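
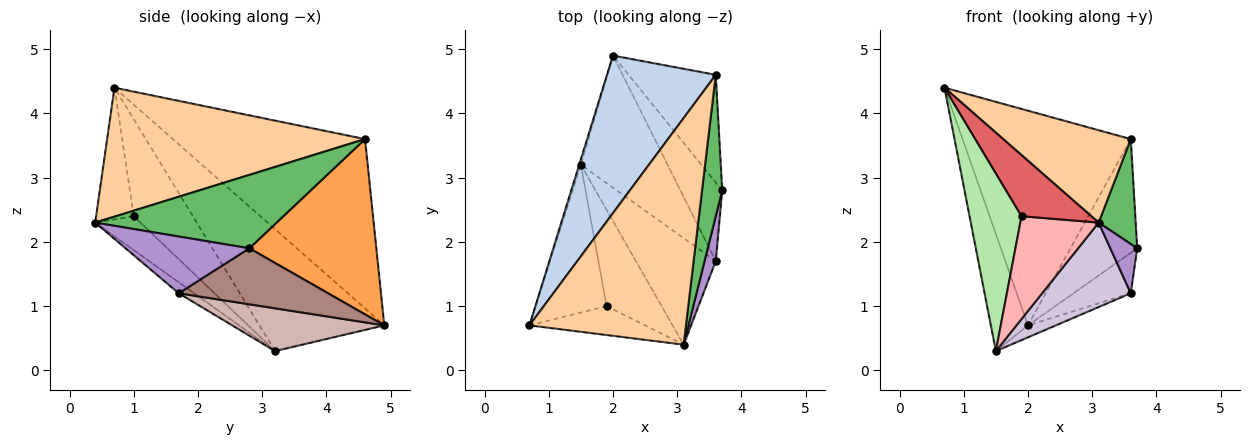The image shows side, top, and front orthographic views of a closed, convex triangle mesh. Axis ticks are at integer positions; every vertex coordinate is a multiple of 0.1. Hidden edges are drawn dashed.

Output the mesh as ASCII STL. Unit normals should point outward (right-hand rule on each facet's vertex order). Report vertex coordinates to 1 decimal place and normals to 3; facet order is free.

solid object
 facet normal -0.958 0.285 -0.013
  outer loop
   vertex 1.5 3.2 0.3
   vertex 0.7 0.7 4.4
   vertex 2.0 4.9 0.7
  endloop
 endfacet
 facet normal -0.677 0.593 0.435
  outer loop
   vertex 3.6 4.6 3.6
   vertex 2.0 4.9 0.7
   vertex 0.7 0.7 4.4
  endloop
 endfacet
 facet normal 0.810 0.426 -0.403
  outer loop
   vertex 3.6 4.6 3.6
   vertex 3.7 2.8 1.9
   vertex 2.0 4.9 0.7
  endloop
 endfacet
 facet normal 0.607 -0.300 0.736
  outer loop
   vertex 3.1 0.4 2.3
   vertex 3.6 4.6 3.6
   vertex 0.7 0.7 4.4
  endloop
 endfacet
 facet normal 0.946 -0.193 0.260
  outer loop
   vertex 3.1 0.4 2.3
   vertex 3.7 2.8 1.9
   vertex 3.6 4.6 3.6
  endloop
 endfacet
 facet normal -0.658 -0.579 -0.482
  outer loop
   vertex 1.9 1.0 2.4
   vertex 0.7 0.7 4.4
   vertex 1.5 3.2 0.3
  endloop
 endfacet
 facet normal -0.438 -0.812 -0.385
  outer loop
   vertex 1.9 1.0 2.4
   vertex 3.1 0.4 2.3
   vertex 0.7 0.7 4.4
  endloop
 endfacet
 facet normal -0.389 -0.672 -0.630
  outer loop
   vertex 1.9 1.0 2.4
   vertex 1.5 3.2 0.3
   vertex 3.1 0.4 2.3
  endloop
 endfacet
 facet normal 0.959 -0.208 0.190
  outer loop
   vertex 3.6 1.7 1.2
   vertex 3.7 2.8 1.9
   vertex 3.1 0.4 2.3
  endloop
 endfacet
 facet normal -0.107 -0.618 -0.779
  outer loop
   vertex 3.6 1.7 1.2
   vertex 3.1 0.4 2.3
   vertex 1.5 3.2 0.3
  endloop
 endfacet
 facet normal 0.766 0.294 -0.571
  outer loop
   vertex 3.6 1.7 1.2
   vertex 2.0 4.9 0.7
   vertex 3.7 2.8 1.9
  endloop
 endfacet
 facet normal 0.441 0.081 -0.894
  outer loop
   vertex 3.6 1.7 1.2
   vertex 1.5 3.2 0.3
   vertex 2.0 4.9 0.7
  endloop
 endfacet
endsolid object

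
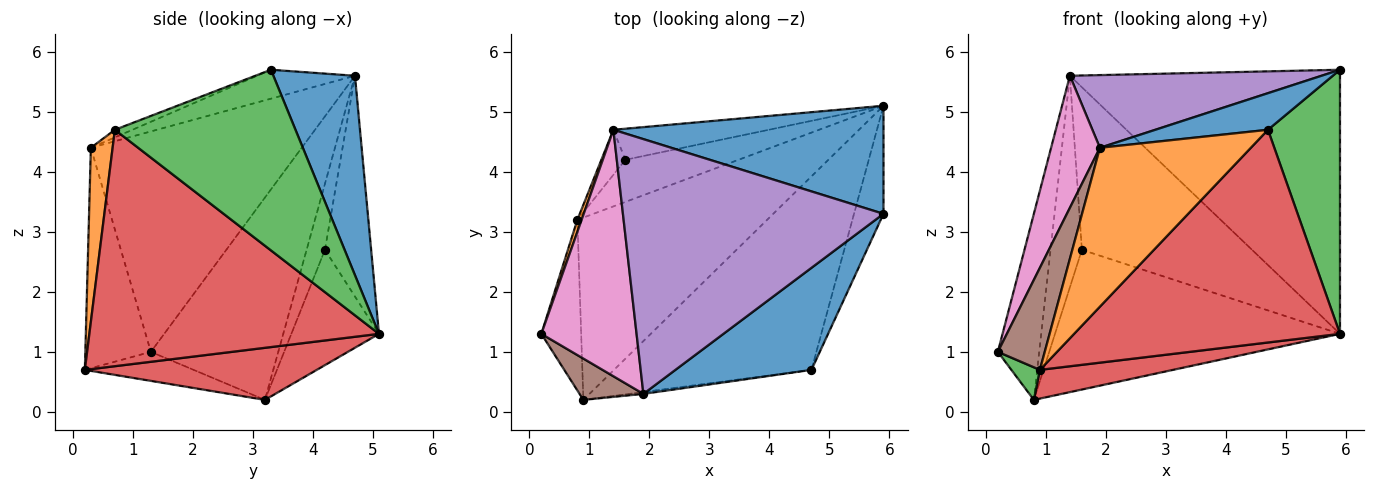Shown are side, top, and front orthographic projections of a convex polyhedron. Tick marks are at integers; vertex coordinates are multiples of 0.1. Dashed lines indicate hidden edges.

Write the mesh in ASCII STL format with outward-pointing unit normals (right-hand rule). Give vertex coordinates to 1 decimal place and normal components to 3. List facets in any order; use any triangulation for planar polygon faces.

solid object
 facet normal 0.269 0.891 0.365
  outer loop
   vertex 1.4 4.7 5.6
   vertex 5.9 3.3 5.7
   vertex 5.9 5.1 1.3
  endloop
 endfacet
 facet normal -0.951 0.309 0.020
  outer loop
   vertex 0.8 3.2 0.2
   vertex 0.2 1.3 1.0
   vertex 1.4 4.7 5.6
  endloop
 endfacet
 facet normal -0.582 -0.153 -0.799
  outer loop
   vertex 0.8 3.2 0.2
   vertex 0.9 0.2 0.7
   vertex 0.2 1.3 1.0
  endloop
 endfacet
 facet normal 0.262 -0.150 -0.953
  outer loop
   vertex 0.8 3.2 0.2
   vertex 5.9 5.1 1.3
   vertex 0.9 0.2 0.7
  endloop
 endfacet
 facet normal -0.106 -0.273 0.956
  outer loop
   vertex 1.9 0.3 4.4
   vertex 5.9 3.3 5.7
   vertex 1.4 4.7 5.6
  endloop
 endfacet
 facet normal -0.792 -0.566 0.229
  outer loop
   vertex 1.9 0.3 4.4
   vertex 0.2 1.3 1.0
   vertex 0.9 0.2 0.7
  endloop
 endfacet
 facet normal -0.898 -0.208 0.388
  outer loop
   vertex 1.9 0.3 4.4
   vertex 1.4 4.7 5.6
   vertex 0.2 1.3 1.0
  endloop
 endfacet
 facet normal -0.258 0.949 -0.181
  outer loop
   vertex 1.6 4.2 2.7
   vertex 1.4 4.7 5.6
   vertex 5.9 5.1 1.3
  endloop
 endfacet
 facet normal -0.282 0.918 -0.277
  outer loop
   vertex 1.6 4.2 2.7
   vertex 5.9 5.1 1.3
   vertex 0.8 3.2 0.2
  endloop
 endfacet
 facet normal -0.497 0.849 -0.181
  outer loop
   vertex 1.6 4.2 2.7
   vertex 0.8 3.2 0.2
   vertex 1.4 4.7 5.6
  endloop
 endfacet
 facet normal -0.053 -0.337 0.940
  outer loop
   vertex 4.7 0.7 4.7
   vertex 5.9 3.3 5.7
   vertex 1.9 0.3 4.4
  endloop
 endfacet
 facet normal 0.143 -0.990 -0.012
  outer loop
   vertex 4.7 0.7 4.7
   vertex 1.9 0.3 4.4
   vertex 0.9 0.2 0.7
  endloop
 endfacet
 facet normal 0.918 -0.366 -0.150
  outer loop
   vertex 4.7 0.7 4.7
   vertex 5.9 5.1 1.3
   vertex 5.9 3.3 5.7
  endloop
 endfacet
 facet normal 0.627 -0.576 -0.524
  outer loop
   vertex 4.7 0.7 4.7
   vertex 0.9 0.2 0.7
   vertex 5.9 5.1 1.3
  endloop
 endfacet
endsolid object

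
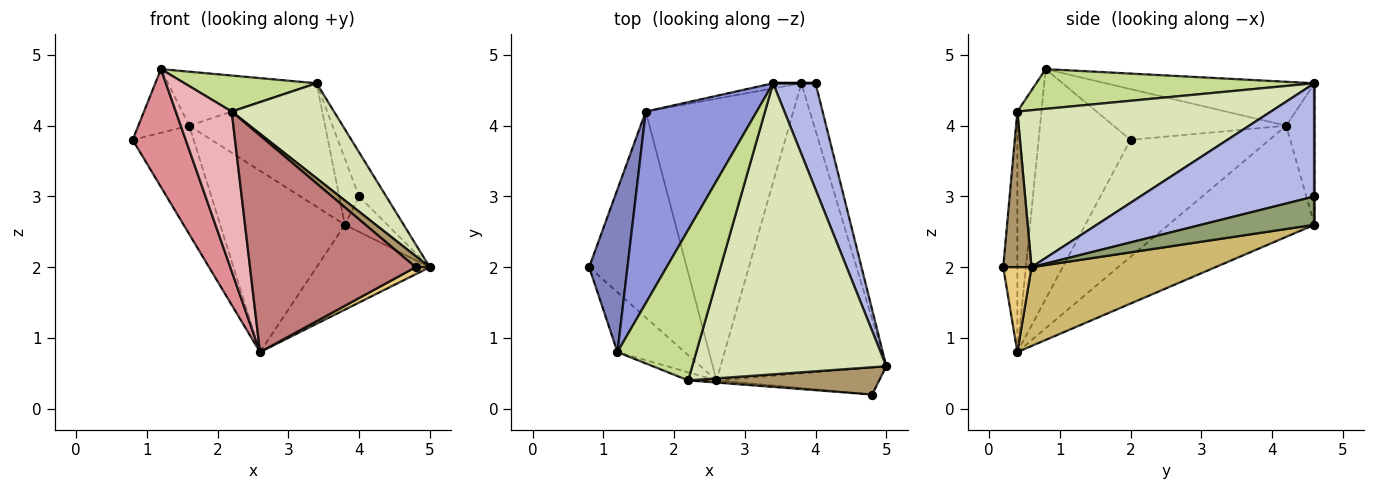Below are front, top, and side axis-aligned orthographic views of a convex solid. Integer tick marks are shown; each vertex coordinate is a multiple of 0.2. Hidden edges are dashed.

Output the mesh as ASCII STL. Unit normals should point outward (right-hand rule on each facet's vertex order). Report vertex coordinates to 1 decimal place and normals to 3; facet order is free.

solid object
 facet normal -0.204 0.978 -0.041
  outer loop
   vertex 1.6 4.2 4.0
   vertex 3.4 4.6 4.6
   vertex 3.8 4.6 2.6
  endloop
 endfacet
 facet normal -0.777 0.229 0.586
  outer loop
   vertex 1.6 4.2 4.0
   vertex 0.8 2.0 3.8
   vertex 1.2 0.8 4.8
  endloop
 endfacet
 facet normal -0.356 0.254 0.899
  outer loop
   vertex 1.6 4.2 4.0
   vertex 1.2 0.8 4.8
   vertex 3.4 4.6 4.6
  endloop
 endfacet
 facet normal 0.926 0.145 0.347
  outer loop
   vertex 4.0 4.6 3.0
   vertex 3.4 4.6 4.6
   vertex 5.0 0.6 2.0
  endloop
 endfacet
 facet normal 0.848 0.318 -0.424
  outer loop
   vertex 4.0 4.6 3.0
   vertex 5.0 0.6 2.0
   vertex 3.8 4.6 2.6
  endloop
 endfacet
 facet normal 0.000 1.000 0.000
  outer loop
   vertex 4.0 4.6 3.0
   vertex 3.8 4.6 2.6
   vertex 3.4 4.6 4.6
  endloop
 endfacet
 facet normal 0.440 -0.209 0.873
  outer loop
   vertex 2.2 0.4 4.2
   vertex 3.4 4.6 4.6
   vertex 1.2 0.8 4.8
  endloop
 endfacet
 facet normal 0.610 -0.246 0.754
  outer loop
   vertex 2.2 0.4 4.2
   vertex 5.0 0.6 2.0
   vertex 3.4 4.6 4.6
  endloop
 endfacet
 facet normal 0.602 -0.301 0.739
  outer loop
   vertex 2.2 0.4 4.2
   vertex 4.8 0.2 2.0
   vertex 5.0 0.6 2.0
  endloop
 endfacet
 facet normal 0.415 0.256 -0.873
  outer loop
   vertex 2.6 0.4 0.8
   vertex 3.8 4.6 2.6
   vertex 5.0 0.6 2.0
  endloop
 endfacet
 facet normal 0.451 -0.225 -0.864
  outer loop
   vertex 2.6 0.4 0.8
   vertex 5.0 0.6 2.0
   vertex 4.8 0.2 2.0
  endloop
 endfacet
 facet normal -0.728 0.320 -0.607
  outer loop
   vertex 2.6 0.4 0.8
   vertex 0.8 2.0 3.8
   vertex 1.6 4.2 4.0
  endloop
 endfacet
 facet normal -0.535 0.457 -0.710
  outer loop
   vertex 2.6 0.4 0.8
   vertex 1.6 4.2 4.0
   vertex 3.8 4.6 2.6
  endloop
 endfacet
 facet normal -0.085 -0.996 -0.010
  outer loop
   vertex 2.6 0.4 0.8
   vertex 4.8 0.2 2.0
   vertex 2.2 0.4 4.2
  endloop
 endfacet
 facet normal -0.840 -0.484 -0.245
  outer loop
   vertex 2.6 0.4 0.8
   vertex 1.2 0.8 4.8
   vertex 0.8 2.0 3.8
  endloop
 endfacet
 facet normal -0.395 -0.918 -0.046
  outer loop
   vertex 2.6 0.4 0.8
   vertex 2.2 0.4 4.2
   vertex 1.2 0.8 4.8
  endloop
 endfacet
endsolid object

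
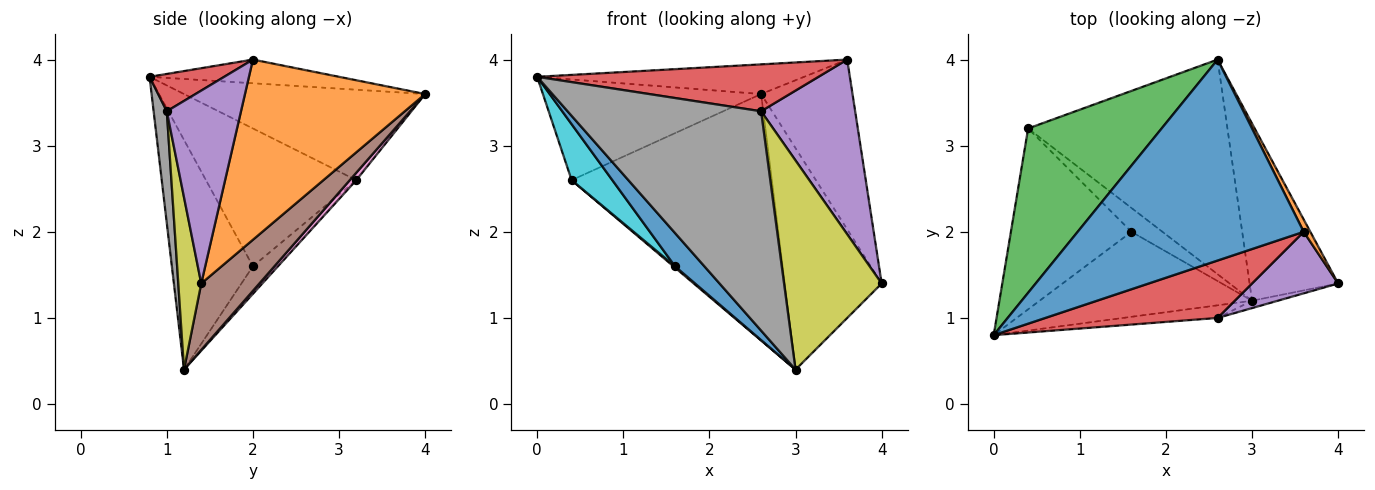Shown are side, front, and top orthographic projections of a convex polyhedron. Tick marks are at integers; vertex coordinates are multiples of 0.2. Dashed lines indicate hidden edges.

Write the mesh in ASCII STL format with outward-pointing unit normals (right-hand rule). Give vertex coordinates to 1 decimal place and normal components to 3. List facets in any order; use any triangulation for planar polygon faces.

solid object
 facet normal -0.103 0.145 0.984
  outer loop
   vertex 3.6 2.0 4.0
   vertex 2.6 4.0 3.6
   vertex 0.0 0.8 3.8
  endloop
 endfacet
 facet normal 0.891 0.452 0.033
  outer loop
   vertex 3.6 2.0 4.0
   vertex 4.0 1.4 1.4
   vertex 2.6 4.0 3.6
  endloop
 endfacet
 facet normal -0.500 0.453 0.738
  outer loop
   vertex 0.4 3.2 2.6
   vertex 0.0 0.8 3.8
   vertex 2.6 4.0 3.6
  endloop
 endfacet
 facet normal 0.166 -0.624 0.764
  outer loop
   vertex 2.6 1.0 3.4
   vertex 3.6 2.0 4.0
   vertex 0.0 0.8 3.8
  endloop
 endfacet
 facet normal 0.597 -0.757 0.266
  outer loop
   vertex 2.6 1.0 3.4
   vertex 4.0 1.4 1.4
   vertex 3.6 2.0 4.0
  endloop
 endfacet
 facet normal 0.424 0.707 -0.566
  outer loop
   vertex 3.0 1.2 0.4
   vertex 2.6 4.0 3.6
   vertex 4.0 1.4 1.4
  endloop
 endfacet
 facet normal 0.024 0.754 -0.657
  outer loop
   vertex 3.0 1.2 0.4
   vertex 0.4 3.2 2.6
   vertex 2.6 4.0 3.6
  endloop
 endfacet
 facet normal 0.068 -0.996 -0.057
  outer loop
   vertex 3.0 1.2 0.4
   vertex 2.6 1.0 3.4
   vertex 0.0 0.8 3.8
  endloop
 endfacet
 facet normal 0.229 -0.973 -0.034
  outer loop
   vertex 3.0 1.2 0.4
   vertex 4.0 1.4 1.4
   vertex 2.6 1.0 3.4
  endloop
 endfacet
 facet normal -0.737 -0.200 -0.645
  outer loop
   vertex 1.6 2.0 1.6
   vertex 0.0 0.8 3.8
   vertex 0.4 3.2 2.6
  endloop
 endfacet
 facet normal -0.709 -0.257 -0.656
  outer loop
   vertex 1.6 2.0 1.6
   vertex 3.0 1.2 0.4
   vertex 0.0 0.8 3.8
  endloop
 endfacet
 facet normal -0.664 -0.041 -0.747
  outer loop
   vertex 1.6 2.0 1.6
   vertex 0.4 3.2 2.6
   vertex 3.0 1.2 0.4
  endloop
 endfacet
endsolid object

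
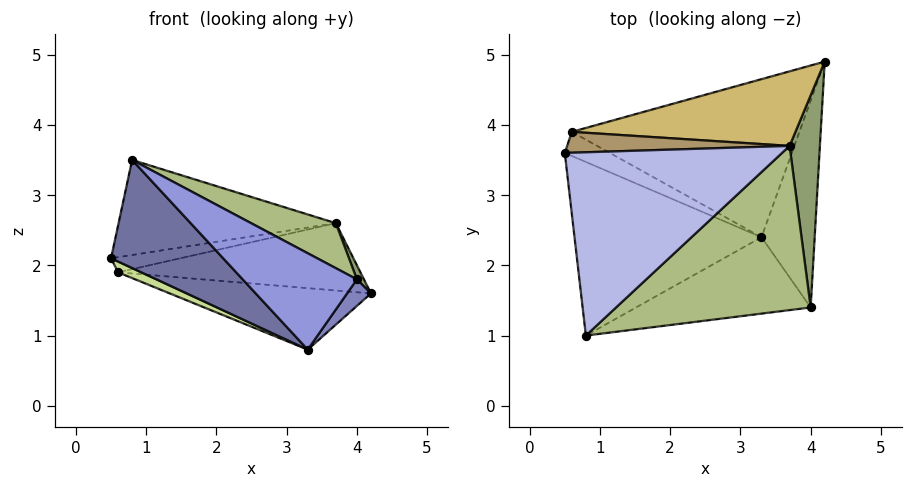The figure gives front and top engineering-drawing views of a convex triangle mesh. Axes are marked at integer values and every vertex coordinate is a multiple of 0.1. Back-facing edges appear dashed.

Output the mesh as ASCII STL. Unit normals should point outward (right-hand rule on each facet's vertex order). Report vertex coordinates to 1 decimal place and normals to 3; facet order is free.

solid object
 facet normal -0.527 -0.449 -0.721
  outer loop
   vertex 3.3 2.4 0.8
   vertex 0.8 1.0 3.5
   vertex 0.5 3.6 2.1
  endloop
 endfacet
 facet normal 0.777 -0.080 -0.624
  outer loop
   vertex 4.0 1.4 1.8
   vertex 3.3 2.4 0.8
   vertex 4.2 4.9 1.6
  endloop
 endfacet
 facet normal -0.226 -0.763 -0.605
  outer loop
   vertex 4.0 1.4 1.8
   vertex 0.8 1.0 3.5
   vertex 3.3 2.4 0.8
  endloop
 endfacet
 facet normal -0.151 0.455 0.878
  outer loop
   vertex 3.7 3.7 2.6
   vertex 0.5 3.6 2.1
   vertex 0.8 1.0 3.5
  endloop
 endfacet
 facet normal 0.907 -0.028 0.420
  outer loop
   vertex 3.7 3.7 2.6
   vertex 4.0 1.4 1.8
   vertex 4.2 4.9 1.6
  endloop
 endfacet
 facet normal 0.479 -0.232 0.847
  outer loop
   vertex 3.7 3.7 2.6
   vertex 0.8 1.0 3.5
   vertex 4.0 1.4 1.8
  endloop
 endfacet
 facet normal -0.514 -0.351 -0.783
  outer loop
   vertex 0.6 3.9 1.9
   vertex 3.3 2.4 0.8
   vertex 0.5 3.6 2.1
  endloop
 endfacet
 facet normal -0.176 0.357 -0.918
  outer loop
   vertex 0.6 3.9 1.9
   vertex 4.2 4.9 1.6
   vertex 3.3 2.4 0.8
  endloop
 endfacet
 facet normal -0.143 0.582 0.801
  outer loop
   vertex 0.6 3.9 1.9
   vertex 0.5 3.6 2.1
   vertex 3.7 3.7 2.6
  endloop
 endfacet
 facet normal -0.123 0.665 0.736
  outer loop
   vertex 0.6 3.9 1.9
   vertex 3.7 3.7 2.6
   vertex 4.2 4.9 1.6
  endloop
 endfacet
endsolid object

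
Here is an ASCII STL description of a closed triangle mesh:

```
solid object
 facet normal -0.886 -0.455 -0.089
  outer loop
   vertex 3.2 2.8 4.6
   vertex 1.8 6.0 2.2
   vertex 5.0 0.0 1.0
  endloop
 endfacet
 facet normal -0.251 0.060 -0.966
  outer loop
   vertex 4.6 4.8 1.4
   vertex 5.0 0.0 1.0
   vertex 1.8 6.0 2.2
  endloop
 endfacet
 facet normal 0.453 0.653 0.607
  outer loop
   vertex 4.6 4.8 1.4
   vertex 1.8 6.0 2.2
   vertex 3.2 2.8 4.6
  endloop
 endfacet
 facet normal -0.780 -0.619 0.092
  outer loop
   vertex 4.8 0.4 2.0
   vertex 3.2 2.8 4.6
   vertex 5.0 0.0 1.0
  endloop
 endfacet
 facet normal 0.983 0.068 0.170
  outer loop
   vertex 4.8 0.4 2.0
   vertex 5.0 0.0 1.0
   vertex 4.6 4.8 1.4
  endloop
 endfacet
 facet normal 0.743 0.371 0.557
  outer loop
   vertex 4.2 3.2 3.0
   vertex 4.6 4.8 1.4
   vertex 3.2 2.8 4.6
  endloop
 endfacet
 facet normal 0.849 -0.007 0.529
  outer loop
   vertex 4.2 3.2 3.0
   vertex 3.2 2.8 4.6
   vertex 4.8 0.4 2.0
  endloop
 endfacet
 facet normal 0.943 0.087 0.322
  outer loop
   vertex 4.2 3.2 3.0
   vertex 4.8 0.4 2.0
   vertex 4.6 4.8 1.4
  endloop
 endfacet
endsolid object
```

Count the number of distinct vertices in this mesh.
6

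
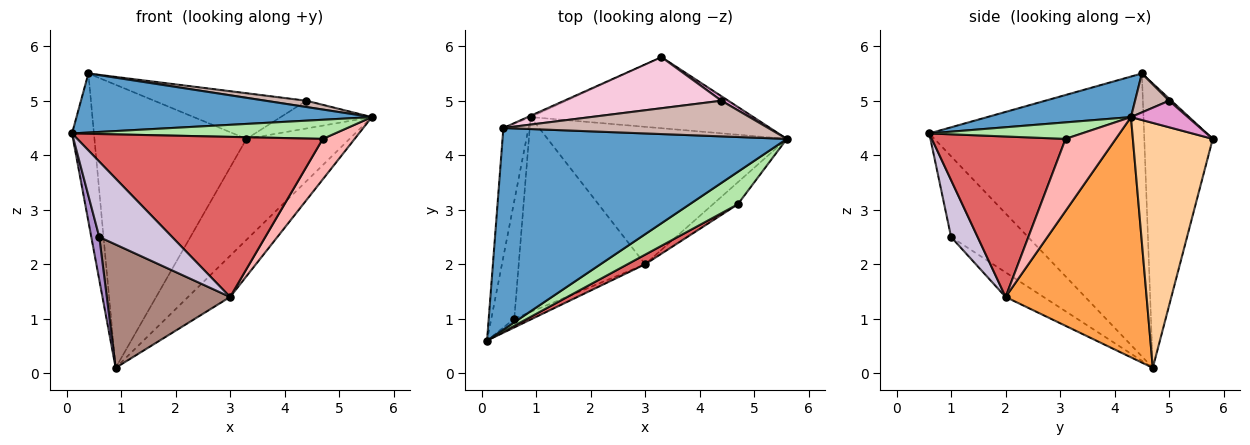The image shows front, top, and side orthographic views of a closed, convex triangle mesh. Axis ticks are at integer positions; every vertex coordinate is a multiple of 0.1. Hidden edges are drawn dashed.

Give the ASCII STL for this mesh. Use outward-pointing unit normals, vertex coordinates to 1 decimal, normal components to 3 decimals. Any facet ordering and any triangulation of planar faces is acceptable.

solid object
 facet normal 0.136 -0.279 0.951
  outer loop
   vertex 0.4 4.5 5.5
   vertex 0.1 0.6 4.4
   vertex 5.6 4.3 4.7
  endloop
 endfacet
 facet normal -0.991 0.101 -0.088
  outer loop
   vertex 0.9 4.7 0.1
   vertex 0.1 0.6 4.4
   vertex 0.4 4.5 5.5
  endloop
 endfacet
 facet normal 0.693 0.207 -0.690
  outer loop
   vertex 3.0 2.0 1.4
   vertex 0.9 4.7 0.1
   vertex 5.6 4.3 4.7
  endloop
 endfacet
 facet normal 0.535 0.691 -0.487
  outer loop
   vertex 3.3 5.8 4.3
   vertex 5.6 4.3 4.7
   vertex 0.9 4.7 0.1
  endloop
 endfacet
 facet normal -0.411 0.912 -0.004
  outer loop
   vertex 3.3 5.8 4.3
   vertex 0.9 4.7 0.1
   vertex 0.4 4.5 5.5
  endloop
 endfacet
 facet normal 0.283 -0.488 0.826
  outer loop
   vertex 4.7 3.1 4.3
   vertex 5.6 4.3 4.7
   vertex 0.1 0.6 4.4
  endloop
 endfacet
 facet normal 0.478 -0.877 0.053
  outer loop
   vertex 4.7 3.1 4.3
   vertex 0.1 0.6 4.4
   vertex 3.0 2.0 1.4
  endloop
 endfacet
 facet normal 0.810 -0.515 -0.280
  outer loop
   vertex 4.7 3.1 4.3
   vertex 3.0 2.0 1.4
   vertex 5.6 4.3 4.7
  endloop
 endfacet
 facet normal -0.957 -0.099 -0.273
  outer loop
   vertex 0.6 1.0 2.5
   vertex 0.1 0.6 4.4
   vertex 0.9 4.7 0.1
  endloop
 endfacet
 facet normal 0.340 -0.934 -0.107
  outer loop
   vertex 0.6 1.0 2.5
   vertex 3.0 2.0 1.4
   vertex 0.1 0.6 4.4
  endloop
 endfacet
 facet normal -0.162 -0.528 -0.834
  outer loop
   vertex 0.6 1.0 2.5
   vertex 0.9 4.7 0.1
   vertex 3.0 2.0 1.4
  endloop
 endfacet
 facet normal 0.143 -0.172 0.975
  outer loop
   vertex 4.4 5.0 5.0
   vertex 0.4 4.5 5.5
   vertex 5.6 4.3 4.7
  endloop
 endfacet
 facet normal 0.524 0.840 0.136
  outer loop
   vertex 4.4 5.0 5.0
   vertex 5.6 4.3 4.7
   vertex 3.3 5.8 4.3
  endloop
 endfacet
 facet normal 0.010 0.666 0.746
  outer loop
   vertex 4.4 5.0 5.0
   vertex 3.3 5.8 4.3
   vertex 0.4 4.5 5.5
  endloop
 endfacet
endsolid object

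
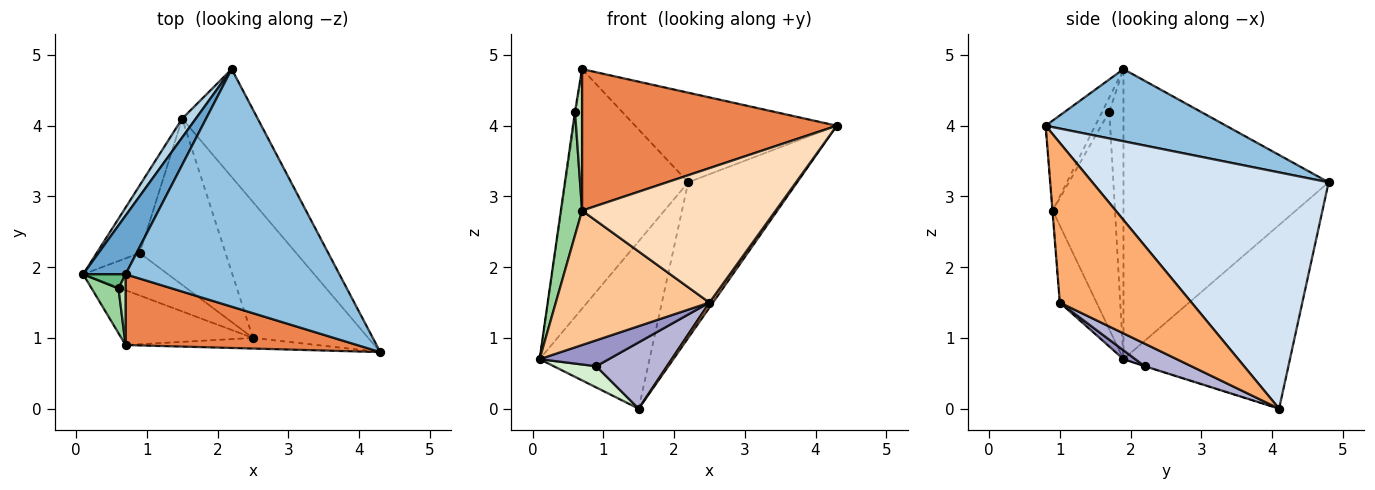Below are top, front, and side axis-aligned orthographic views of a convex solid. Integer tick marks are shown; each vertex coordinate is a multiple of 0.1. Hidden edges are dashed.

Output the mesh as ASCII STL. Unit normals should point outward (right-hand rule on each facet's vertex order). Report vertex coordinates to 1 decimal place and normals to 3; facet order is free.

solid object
 facet normal -0.852 0.509 0.125
  outer loop
   vertex 0.7 1.9 4.8
   vertex 2.2 4.8 3.2
   vertex 0.1 1.9 0.7
  endloop
 endfacet
 facet normal 0.301 0.337 0.892
  outer loop
   vertex 0.7 1.9 4.8
   vertex 4.3 0.8 4.0
   vertex 2.2 4.8 3.2
  endloop
 endfacet
 facet normal -0.833 0.550 0.062
  outer loop
   vertex 1.5 4.1 0.0
   vertex 0.1 1.9 0.7
   vertex 2.2 4.8 3.2
  endloop
 endfacet
 facet normal 0.872 0.402 -0.279
  outer loop
   vertex 1.5 4.1 0.0
   vertex 2.2 4.8 3.2
   vertex 4.3 0.8 4.0
  endloop
 endfacet
 facet normal -0.171 -0.881 0.441
  outer loop
   vertex 0.7 0.9 2.8
   vertex 4.3 0.8 4.0
   vertex 0.7 1.9 4.8
  endloop
 endfacet
 facet normal 0.811 -0.022 -0.585
  outer loop
   vertex 2.5 1.0 1.5
   vertex 1.5 4.1 0.0
   vertex 4.3 0.8 4.0
  endloop
 endfacet
 facet normal -0.216 -0.904 -0.369
  outer loop
   vertex 2.5 1.0 1.5
   vertex 0.7 0.9 2.8
   vertex 0.1 1.9 0.7
  endloop
 endfacet
 facet normal -0.001 -0.997 -0.079
  outer loop
   vertex 2.5 1.0 1.5
   vertex 4.3 0.8 4.0
   vertex 0.7 0.9 2.8
  endloop
 endfacet
 facet normal -0.988 0.060 0.145
  outer loop
   vertex 0.6 1.7 4.2
   vertex 0.7 1.9 4.8
   vertex 0.1 1.9 0.7
  endloop
 endfacet
 facet normal -0.940 -0.320 0.116
  outer loop
   vertex 0.6 1.7 4.2
   vertex 0.1 1.9 0.7
   vertex 0.7 0.9 2.8
  endloop
 endfacet
 facet normal -0.667 -0.667 0.333
  outer loop
   vertex 0.6 1.7 4.2
   vertex 0.7 0.9 2.8
   vertex 0.7 1.9 4.8
  endloop
 endfacet
 facet normal -0.007 -0.299 -0.954
  outer loop
   vertex 0.9 2.2 0.6
   vertex 0.1 1.9 0.7
   vertex 1.5 4.1 0.0
  endloop
 endfacet
 facet normal 0.089 -0.519 -0.850
  outer loop
   vertex 0.9 2.2 0.6
   vertex 2.5 1.0 1.5
   vertex 0.1 1.9 0.7
  endloop
 endfacet
 facet normal 0.238 -0.360 -0.902
  outer loop
   vertex 0.9 2.2 0.6
   vertex 1.5 4.1 0.0
   vertex 2.5 1.0 1.5
  endloop
 endfacet
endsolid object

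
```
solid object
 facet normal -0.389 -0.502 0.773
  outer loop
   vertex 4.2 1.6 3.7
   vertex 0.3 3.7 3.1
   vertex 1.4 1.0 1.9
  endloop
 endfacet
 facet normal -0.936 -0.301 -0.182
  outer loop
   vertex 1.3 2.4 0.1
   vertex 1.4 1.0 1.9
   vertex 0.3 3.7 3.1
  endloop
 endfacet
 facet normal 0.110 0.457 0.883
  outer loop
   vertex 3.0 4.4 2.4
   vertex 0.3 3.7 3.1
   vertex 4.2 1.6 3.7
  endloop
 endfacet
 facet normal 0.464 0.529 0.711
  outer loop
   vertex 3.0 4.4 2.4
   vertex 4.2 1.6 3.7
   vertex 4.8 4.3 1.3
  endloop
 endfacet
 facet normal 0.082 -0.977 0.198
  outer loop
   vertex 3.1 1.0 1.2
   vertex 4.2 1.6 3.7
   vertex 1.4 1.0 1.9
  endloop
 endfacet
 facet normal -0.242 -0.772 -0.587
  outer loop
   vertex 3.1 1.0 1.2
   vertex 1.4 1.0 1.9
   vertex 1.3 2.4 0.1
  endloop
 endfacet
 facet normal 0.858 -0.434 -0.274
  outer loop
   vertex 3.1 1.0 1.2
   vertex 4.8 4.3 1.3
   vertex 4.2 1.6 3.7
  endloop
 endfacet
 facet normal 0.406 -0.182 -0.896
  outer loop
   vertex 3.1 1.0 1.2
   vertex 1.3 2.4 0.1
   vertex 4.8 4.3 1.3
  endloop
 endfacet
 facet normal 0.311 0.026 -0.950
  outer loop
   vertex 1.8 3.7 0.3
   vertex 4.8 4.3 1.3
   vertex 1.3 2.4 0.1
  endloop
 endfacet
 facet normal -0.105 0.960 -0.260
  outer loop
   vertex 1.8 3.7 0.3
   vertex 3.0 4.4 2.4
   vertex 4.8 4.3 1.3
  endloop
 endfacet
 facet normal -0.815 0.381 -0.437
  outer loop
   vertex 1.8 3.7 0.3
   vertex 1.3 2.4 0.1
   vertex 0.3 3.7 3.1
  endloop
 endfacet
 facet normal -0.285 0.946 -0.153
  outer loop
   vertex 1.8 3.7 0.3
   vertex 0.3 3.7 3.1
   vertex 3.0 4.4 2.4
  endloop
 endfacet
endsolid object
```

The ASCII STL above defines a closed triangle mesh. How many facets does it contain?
12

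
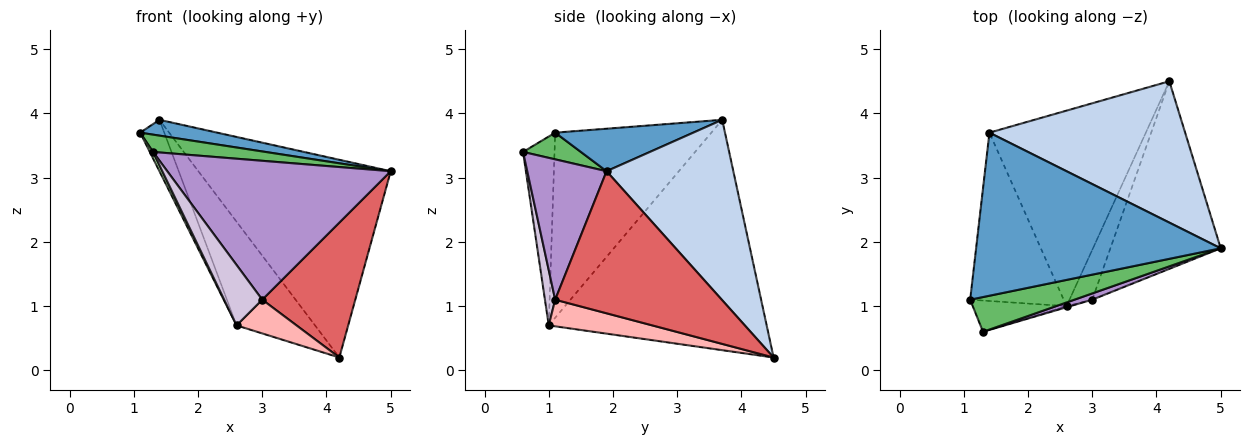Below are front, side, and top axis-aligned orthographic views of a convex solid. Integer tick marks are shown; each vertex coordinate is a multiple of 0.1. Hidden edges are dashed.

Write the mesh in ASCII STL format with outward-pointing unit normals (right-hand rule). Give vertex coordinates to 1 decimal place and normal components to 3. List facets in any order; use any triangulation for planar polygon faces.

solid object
 facet normal 0.170 -0.095 0.981
  outer loop
   vertex 1.4 3.7 3.9
   vertex 1.1 1.1 3.7
   vertex 5.0 1.9 3.1
  endloop
 endfacet
 facet normal 0.472 0.717 0.513
  outer loop
   vertex 1.4 3.7 3.9
   vertex 5.0 1.9 3.1
   vertex 4.2 4.5 0.2
  endloop
 endfacet
 facet normal -0.884 0.136 -0.447
  outer loop
   vertex 2.6 1.0 0.7
   vertex 1.1 1.1 3.7
   vertex 1.4 3.7 3.9
  endloop
 endfacet
 facet normal -0.793 0.286 -0.538
  outer loop
   vertex 2.6 1.0 0.7
   vertex 1.4 3.7 3.9
   vertex 4.2 4.5 0.2
  endloop
 endfacet
 facet normal 0.223 -0.434 0.873
  outer loop
   vertex 1.3 0.6 3.4
   vertex 5.0 1.9 3.1
   vertex 1.1 1.1 3.7
  endloop
 endfacet
 facet normal -0.892 -0.091 -0.443
  outer loop
   vertex 1.3 0.6 3.4
   vertex 1.1 1.1 3.7
   vertex 2.6 1.0 0.7
  endloop
 endfacet
 facet normal 0.723 -0.404 -0.561
  outer loop
   vertex 3.0 1.1 1.1
   vertex 4.2 4.5 0.2
   vertex 5.0 1.9 3.1
  endloop
 endfacet
 facet normal 0.696 -0.403 -0.595
  outer loop
   vertex 3.0 1.1 1.1
   vertex 2.6 1.0 0.7
   vertex 4.2 4.5 0.2
  endloop
 endfacet
 facet normal 0.334 -0.942 0.042
  outer loop
   vertex 3.0 1.1 1.1
   vertex 5.0 1.9 3.1
   vertex 1.3 0.6 3.4
  endloop
 endfacet
 facet normal 0.259 -0.966 -0.018
  outer loop
   vertex 3.0 1.1 1.1
   vertex 1.3 0.6 3.4
   vertex 2.6 1.0 0.7
  endloop
 endfacet
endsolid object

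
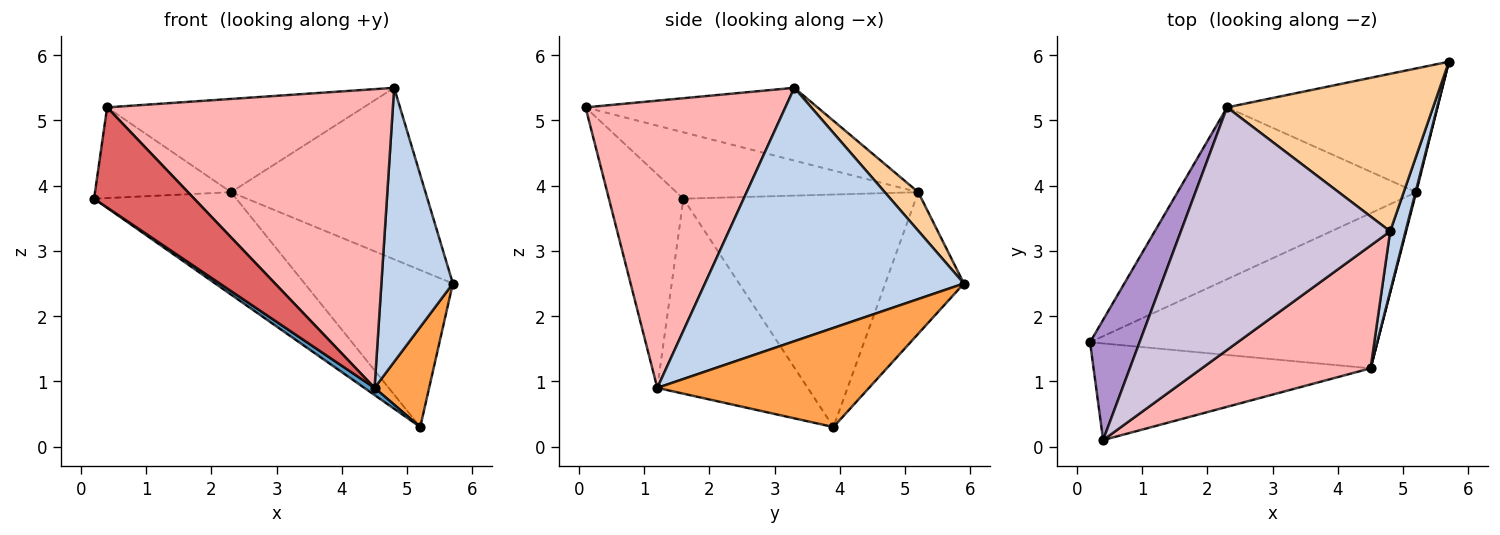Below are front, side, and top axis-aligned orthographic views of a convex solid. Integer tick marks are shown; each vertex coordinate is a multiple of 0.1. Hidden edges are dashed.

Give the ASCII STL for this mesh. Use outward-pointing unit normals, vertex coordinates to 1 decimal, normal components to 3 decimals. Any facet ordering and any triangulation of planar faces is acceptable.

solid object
 facet normal -0.561 -0.038 -0.827
  outer loop
   vertex 4.5 1.2 0.9
   vertex 0.2 1.6 3.8
   vertex 5.2 3.9 0.3
  endloop
 endfacet
 facet normal 0.962 -0.266 0.058
  outer loop
   vertex 4.5 1.2 0.9
   vertex 5.7 5.9 2.5
   vertex 4.8 3.3 5.5
  endloop
 endfacet
 facet normal 0.968 -0.250 0.007
  outer loop
   vertex 4.5 1.2 0.9
   vertex 5.2 3.9 0.3
   vertex 5.7 5.9 2.5
  endloop
 endfacet
 facet normal 0.126 0.731 0.671
  outer loop
   vertex 2.3 5.2 3.9
   vertex 4.8 3.3 5.5
   vertex 5.7 5.9 2.5
  endloop
 endfacet
 facet normal -0.642 0.393 -0.659
  outer loop
   vertex 2.3 5.2 3.9
   vertex 5.2 3.9 0.3
   vertex 0.2 1.6 3.8
  endloop
 endfacet
 facet normal -0.385 0.725 -0.572
  outer loop
   vertex 2.3 5.2 3.9
   vertex 5.7 5.9 2.5
   vertex 5.2 3.9 0.3
  endloop
 endfacet
 facet normal -0.472 -0.634 -0.612
  outer loop
   vertex 0.4 0.1 5.2
   vertex 0.2 1.6 3.8
   vertex 4.5 1.2 0.9
  endloop
 endfacet
 facet normal 0.543 -0.777 0.319
  outer loop
   vertex 0.4 0.1 5.2
   vertex 4.5 1.2 0.9
   vertex 4.8 3.3 5.5
  endloop
 endfacet
 facet normal -0.731 0.411 0.545
  outer loop
   vertex 0.4 0.1 5.2
   vertex 2.3 5.2 3.9
   vertex 0.2 1.6 3.8
  endloop
 endfacet
 facet normal -0.309 0.341 0.888
  outer loop
   vertex 0.4 0.1 5.2
   vertex 4.8 3.3 5.5
   vertex 2.3 5.2 3.9
  endloop
 endfacet
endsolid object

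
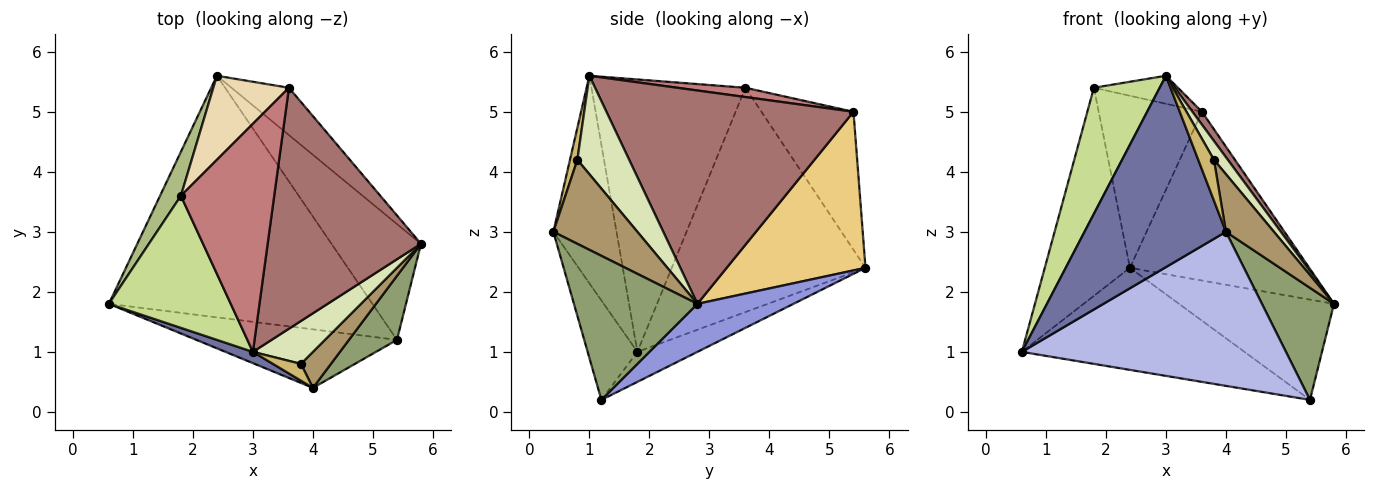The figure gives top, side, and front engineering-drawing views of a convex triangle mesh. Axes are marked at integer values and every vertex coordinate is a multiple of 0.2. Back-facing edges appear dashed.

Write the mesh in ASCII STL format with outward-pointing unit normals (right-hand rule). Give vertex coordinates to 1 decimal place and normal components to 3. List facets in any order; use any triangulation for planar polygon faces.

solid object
 facet normal -0.407 -0.912 0.054
  outer loop
   vertex 4.0 0.4 3.0
   vertex 3.0 1.0 5.6
   vertex 0.6 1.8 1.0
  endloop
 endfacet
 facet normal -0.104 0.387 -0.916
  outer loop
   vertex 5.4 1.2 0.2
   vertex 0.6 1.8 1.0
   vertex 2.4 5.6 2.4
  endloop
 endfacet
 facet normal 0.376 0.607 -0.701
  outer loop
   vertex 5.4 1.2 0.2
   vertex 2.4 5.6 2.4
   vertex 5.8 2.8 1.8
  endloop
 endfacet
 facet normal -0.173 -0.921 -0.350
  outer loop
   vertex 5.4 1.2 0.2
   vertex 4.0 0.4 3.0
   vertex 0.6 1.8 1.0
  endloop
 endfacet
 facet normal 0.830 -0.484 0.277
  outer loop
   vertex 5.4 1.2 0.2
   vertex 5.8 2.8 1.8
   vertex 4.0 0.4 3.0
  endloop
 endfacet
 facet normal -0.912 0.401 0.085
  outer loop
   vertex 1.8 3.6 5.4
   vertex 2.4 5.6 2.4
   vertex 0.6 1.8 1.0
  endloop
 endfacet
 facet normal -0.850 -0.363 0.381
  outer loop
   vertex 1.8 3.6 5.4
   vertex 0.6 1.8 1.0
   vertex 3.0 1.0 5.6
  endloop
 endfacet
 facet normal 0.832 -0.223 0.507
  outer loop
   vertex 3.8 0.8 4.2
   vertex 5.8 2.8 1.8
   vertex 3.0 1.0 5.6
  endloop
 endfacet
 facet normal 0.829 -0.474 0.296
  outer loop
   vertex 3.8 0.8 4.2
   vertex 4.0 0.4 3.0
   vertex 5.8 2.8 1.8
  endloop
 endfacet
 facet normal 0.399 -0.848 0.349
  outer loop
   vertex 3.8 0.8 4.2
   vertex 3.0 1.0 5.6
   vertex 4.0 0.4 3.0
  endloop
 endfacet
 facet normal 0.598 0.772 -0.216
  outer loop
   vertex 3.6 5.4 5.0
   vertex 5.8 2.8 1.8
   vertex 2.4 5.6 2.4
  endloop
 endfacet
 facet normal -0.625 0.701 0.342
  outer loop
   vertex 3.6 5.4 5.0
   vertex 2.4 5.6 2.4
   vertex 1.8 3.6 5.4
  endloop
 endfacet
 facet normal 0.812 -0.031 0.583
  outer loop
   vertex 3.6 5.4 5.0
   vertex 3.0 1.0 5.6
   vertex 5.8 2.8 1.8
  endloop
 endfacet
 facet normal 0.098 0.121 0.988
  outer loop
   vertex 3.6 5.4 5.0
   vertex 1.8 3.6 5.4
   vertex 3.0 1.0 5.6
  endloop
 endfacet
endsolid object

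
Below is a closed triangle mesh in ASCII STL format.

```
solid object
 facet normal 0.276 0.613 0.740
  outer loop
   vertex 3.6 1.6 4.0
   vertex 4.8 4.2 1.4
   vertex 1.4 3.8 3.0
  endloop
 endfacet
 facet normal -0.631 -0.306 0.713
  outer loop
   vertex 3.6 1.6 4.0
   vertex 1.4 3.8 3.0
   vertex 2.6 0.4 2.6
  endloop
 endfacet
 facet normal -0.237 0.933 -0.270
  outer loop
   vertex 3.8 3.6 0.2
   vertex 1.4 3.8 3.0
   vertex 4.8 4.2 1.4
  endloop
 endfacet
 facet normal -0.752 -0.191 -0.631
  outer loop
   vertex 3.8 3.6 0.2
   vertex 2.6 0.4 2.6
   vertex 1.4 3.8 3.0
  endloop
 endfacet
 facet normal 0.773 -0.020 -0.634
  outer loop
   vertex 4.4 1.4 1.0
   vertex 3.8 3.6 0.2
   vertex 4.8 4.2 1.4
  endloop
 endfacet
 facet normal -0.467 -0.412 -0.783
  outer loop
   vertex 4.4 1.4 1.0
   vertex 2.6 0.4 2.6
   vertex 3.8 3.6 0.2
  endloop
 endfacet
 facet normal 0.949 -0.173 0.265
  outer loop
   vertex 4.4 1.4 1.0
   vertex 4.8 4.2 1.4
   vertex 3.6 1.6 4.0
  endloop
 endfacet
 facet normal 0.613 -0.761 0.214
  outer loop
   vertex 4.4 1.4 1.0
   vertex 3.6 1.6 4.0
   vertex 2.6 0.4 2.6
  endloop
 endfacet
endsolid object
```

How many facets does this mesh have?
8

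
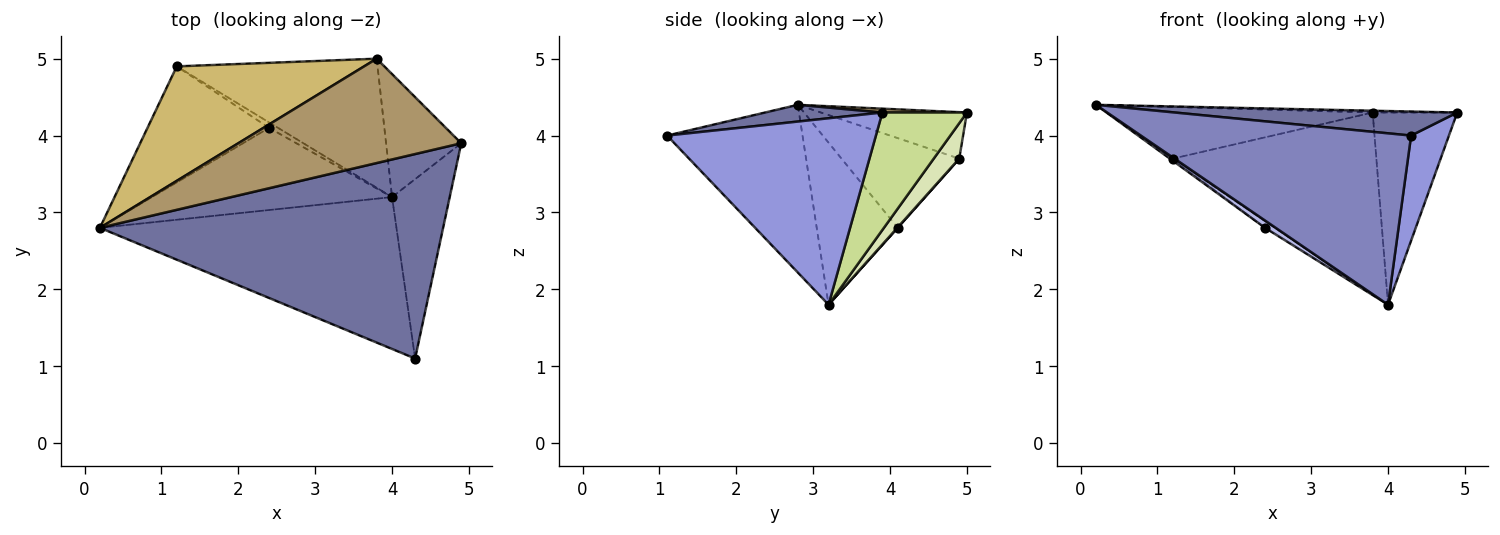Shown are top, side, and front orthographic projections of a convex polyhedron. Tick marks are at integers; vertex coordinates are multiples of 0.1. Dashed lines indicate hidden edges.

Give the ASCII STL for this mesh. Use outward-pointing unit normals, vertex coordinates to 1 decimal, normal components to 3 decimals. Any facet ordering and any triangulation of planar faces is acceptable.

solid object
 facet normal 0.048 -0.117 0.992
  outer loop
   vertex 4.3 1.1 4.0
   vertex 4.9 3.9 4.3
   vertex 0.2 2.8 4.4
  endloop
 endfacet
 facet normal -0.351 -0.701 -0.621
  outer loop
   vertex 4.0 3.2 1.8
   vertex 4.3 1.1 4.0
   vertex 0.2 2.8 4.4
  endloop
 endfacet
 facet normal 0.941 -0.171 -0.291
  outer loop
   vertex 4.0 3.2 1.8
   vertex 4.9 3.9 4.3
   vertex 4.3 1.1 4.0
  endloop
 endfacet
 facet normal -0.558 -0.073 -0.827
  outer loop
   vertex 2.4 4.1 2.8
   vertex 4.0 3.2 1.8
   vertex 0.2 2.8 4.4
  endloop
 endfacet
 facet normal -0.594 0.015 -0.805
  outer loop
   vertex 2.4 4.1 2.8
   vertex 0.2 2.8 4.4
   vertex 1.2 4.9 3.7
  endloop
 endfacet
 facet normal 0.032 0.768 -0.640
  outer loop
   vertex 2.4 4.1 2.8
   vertex 1.2 4.9 3.7
   vertex 4.0 3.2 1.8
  endloop
 endfacet
 facet normal 0.644 0.644 -0.412
  outer loop
   vertex 3.8 5.0 4.3
   vertex 4.9 3.9 4.3
   vertex 4.0 3.2 1.8
  endloop
 endfacet
 facet normal 0.102 0.811 -0.576
  outer loop
   vertex 3.8 5.0 4.3
   vertex 4.0 3.2 1.8
   vertex 1.2 4.9 3.7
  endloop
 endfacet
 facet normal 0.017 0.017 1.000
  outer loop
   vertex 3.8 5.0 4.3
   vertex 0.2 2.8 4.4
   vertex 4.9 3.9 4.3
  endloop
 endfacet
 facet normal -0.221 0.401 0.889
  outer loop
   vertex 3.8 5.0 4.3
   vertex 1.2 4.9 3.7
   vertex 0.2 2.8 4.4
  endloop
 endfacet
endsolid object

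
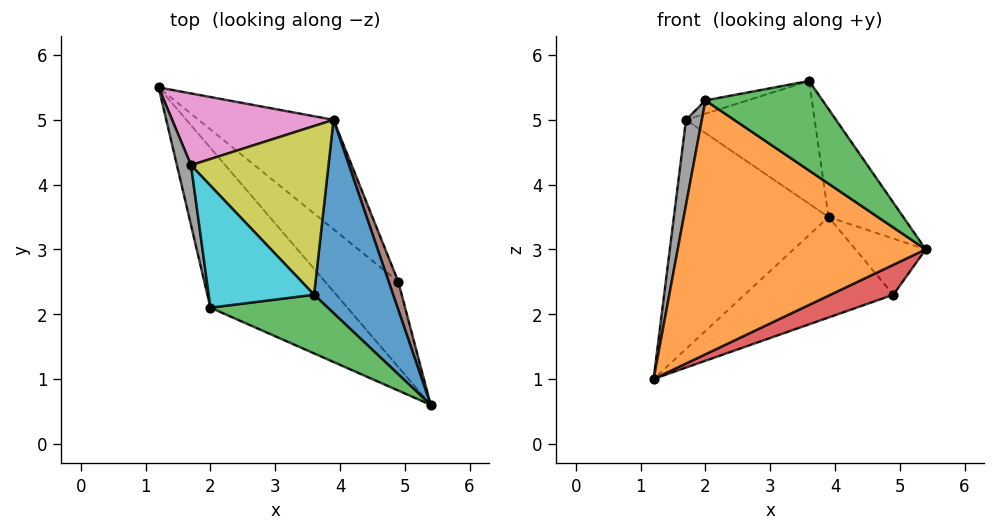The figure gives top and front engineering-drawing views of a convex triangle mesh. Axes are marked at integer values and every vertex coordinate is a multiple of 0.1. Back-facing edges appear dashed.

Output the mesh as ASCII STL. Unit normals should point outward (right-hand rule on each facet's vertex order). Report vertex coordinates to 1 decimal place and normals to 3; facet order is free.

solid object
 facet normal 0.865 0.245 0.438
  outer loop
   vertex 3.9 5.0 3.5
   vertex 3.6 2.3 5.6
   vertex 5.4 0.6 3.0
  endloop
 endfacet
 facet normal -0.592 -0.682 -0.429
  outer loop
   vertex 2.0 2.1 5.3
   vertex 1.2 5.5 1.0
   vertex 5.4 0.6 3.0
  endloop
 endfacet
 facet normal 0.002 -0.836 0.548
  outer loop
   vertex 2.0 2.1 5.3
   vertex 5.4 0.6 3.0
   vertex 3.6 2.3 5.6
  endloop
 endfacet
 facet normal 0.063 -0.330 -0.942
  outer loop
   vertex 4.9 2.5 2.3
   vertex 5.4 0.6 3.0
   vertex 1.2 5.5 1.0
  endloop
 endfacet
 facet normal 0.628 0.526 -0.573
  outer loop
   vertex 4.9 2.5 2.3
   vertex 1.2 5.5 1.0
   vertex 3.9 5.0 3.5
  endloop
 endfacet
 facet normal 0.941 0.303 0.152
  outer loop
   vertex 4.9 2.5 2.3
   vertex 3.9 5.0 3.5
   vertex 5.4 0.6 3.0
  endloop
 endfacet
 facet normal -0.099 0.950 0.297
  outer loop
   vertex 1.7 4.3 5.0
   vertex 3.9 5.0 3.5
   vertex 1.2 5.5 1.0
  endloop
 endfacet
 facet normal -0.989 -0.123 0.087
  outer loop
   vertex 1.7 4.3 5.0
   vertex 1.2 5.5 1.0
   vertex 2.0 2.1 5.3
  endloop
 endfacet
 facet normal 0.342 0.553 0.760
  outer loop
   vertex 1.7 4.3 5.0
   vertex 3.6 2.3 5.6
   vertex 3.9 5.0 3.5
  endloop
 endfacet
 facet normal -0.196 0.106 0.975
  outer loop
   vertex 1.7 4.3 5.0
   vertex 2.0 2.1 5.3
   vertex 3.6 2.3 5.6
  endloop
 endfacet
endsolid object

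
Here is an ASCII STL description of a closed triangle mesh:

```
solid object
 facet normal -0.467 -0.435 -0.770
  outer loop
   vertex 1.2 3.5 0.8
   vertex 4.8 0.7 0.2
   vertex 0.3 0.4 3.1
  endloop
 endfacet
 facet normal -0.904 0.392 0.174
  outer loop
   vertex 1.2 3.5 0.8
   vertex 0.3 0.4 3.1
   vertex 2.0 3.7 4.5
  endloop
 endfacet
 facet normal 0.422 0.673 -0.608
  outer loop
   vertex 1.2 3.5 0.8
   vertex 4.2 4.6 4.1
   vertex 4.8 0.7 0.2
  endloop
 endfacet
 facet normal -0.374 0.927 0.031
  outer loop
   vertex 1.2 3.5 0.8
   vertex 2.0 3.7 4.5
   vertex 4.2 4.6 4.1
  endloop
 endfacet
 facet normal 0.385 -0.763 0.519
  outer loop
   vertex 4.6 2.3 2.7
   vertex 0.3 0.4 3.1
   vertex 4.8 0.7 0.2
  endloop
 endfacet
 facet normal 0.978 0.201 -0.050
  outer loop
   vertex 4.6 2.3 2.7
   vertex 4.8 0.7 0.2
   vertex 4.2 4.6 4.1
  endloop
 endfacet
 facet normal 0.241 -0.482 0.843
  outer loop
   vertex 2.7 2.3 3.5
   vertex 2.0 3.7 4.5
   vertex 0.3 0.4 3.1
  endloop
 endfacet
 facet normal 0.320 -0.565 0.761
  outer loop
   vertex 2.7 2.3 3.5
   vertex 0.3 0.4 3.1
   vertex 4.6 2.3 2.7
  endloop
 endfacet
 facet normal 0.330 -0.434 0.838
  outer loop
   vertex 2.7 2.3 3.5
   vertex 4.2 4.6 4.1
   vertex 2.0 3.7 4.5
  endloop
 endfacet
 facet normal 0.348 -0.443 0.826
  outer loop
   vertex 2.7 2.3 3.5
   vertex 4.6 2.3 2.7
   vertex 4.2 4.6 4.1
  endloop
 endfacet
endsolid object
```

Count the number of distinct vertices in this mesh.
7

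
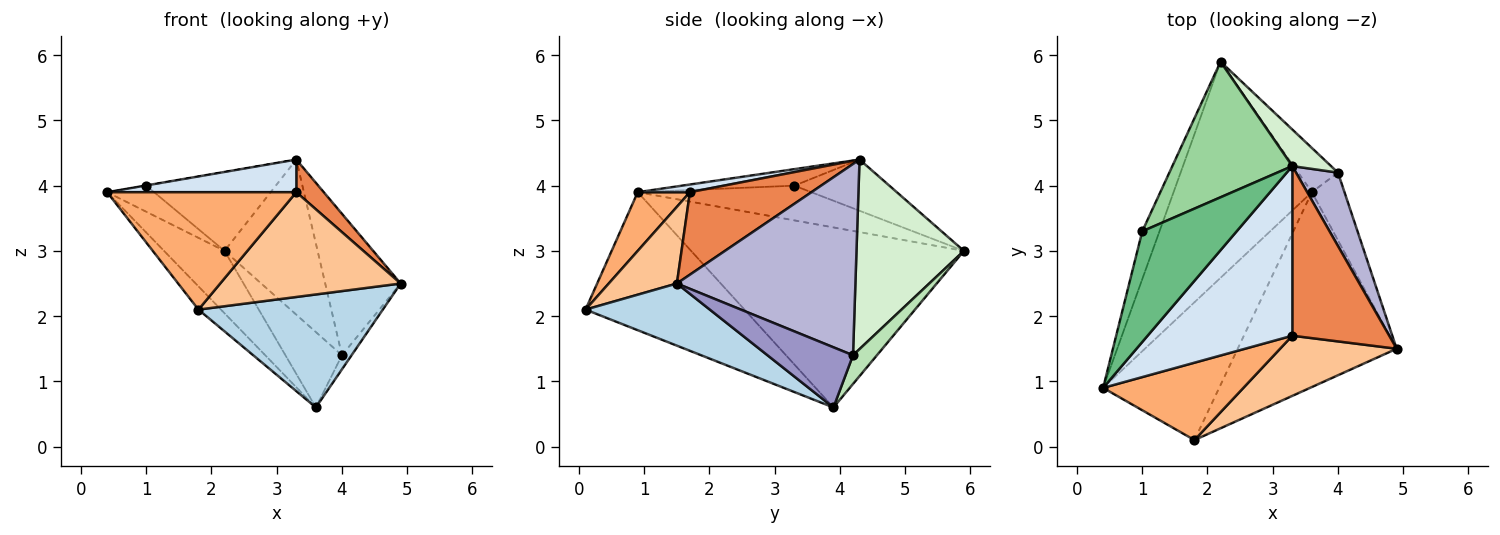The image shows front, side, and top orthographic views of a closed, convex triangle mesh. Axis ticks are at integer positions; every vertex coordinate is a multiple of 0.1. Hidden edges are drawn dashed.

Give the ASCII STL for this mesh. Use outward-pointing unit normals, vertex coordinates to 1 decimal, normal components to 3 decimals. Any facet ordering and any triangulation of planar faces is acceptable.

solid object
 facet normal -0.781 0.173 -0.600
  outer loop
   vertex 3.6 3.9 0.6
   vertex 0.4 0.9 3.9
   vertex 2.2 5.9 3.0
  endloop
 endfacet
 facet normal -0.761 0.108 -0.640
  outer loop
   vertex 1.8 0.1 2.1
   vertex 0.4 0.9 3.9
   vertex 3.6 3.9 0.6
  endloop
 endfacet
 facet normal 0.320 -0.475 -0.819
  outer loop
   vertex 1.8 0.1 2.1
   vertex 3.6 3.9 0.6
   vertex 4.9 1.5 2.5
  endloop
 endfacet
 facet normal 0.052 -0.189 0.981
  outer loop
   vertex 3.3 1.7 3.9
   vertex 3.3 4.3 4.4
   vertex 0.4 0.9 3.9
  endloop
 endfacet
 facet normal 0.641 -0.145 0.754
  outer loop
   vertex 3.3 1.7 3.9
   vertex 4.9 1.5 2.5
   vertex 3.3 4.3 4.4
  endloop
 endfacet
 facet normal 0.224 -0.814 0.536
  outer loop
   vertex 3.3 1.7 3.9
   vertex 0.4 0.9 3.9
   vertex 1.8 0.1 2.1
  endloop
 endfacet
 facet normal 0.311 -0.824 0.473
  outer loop
   vertex 3.3 1.7 3.9
   vertex 1.8 0.1 2.1
   vertex 4.9 1.5 2.5
  endloop
 endfacet
 facet normal -0.871 0.236 -0.432
  outer loop
   vertex 1.0 3.3 4.0
   vertex 2.2 5.9 3.0
   vertex 0.4 0.9 3.9
  endloop
 endfacet
 facet normal -0.172 0.002 0.985
  outer loop
   vertex 1.0 3.3 4.0
   vertex 0.4 0.9 3.9
   vertex 3.3 4.3 4.4
  endloop
 endfacet
 facet normal -0.346 0.472 0.811
  outer loop
   vertex 1.0 3.3 4.0
   vertex 3.3 4.3 4.4
   vertex 2.2 5.9 3.0
  endloop
 endfacet
 facet normal 0.343 0.810 -0.475
  outer loop
   vertex 4.0 4.2 1.4
   vertex 3.6 3.9 0.6
   vertex 2.2 5.9 3.0
  endloop
 endfacet
 facet normal 0.747 0.647 0.153
  outer loop
   vertex 4.0 4.2 1.4
   vertex 2.2 5.9 3.0
   vertex 3.3 4.3 4.4
  endloop
 endfacet
 facet normal 0.875 0.098 -0.474
  outer loop
   vertex 4.0 4.2 1.4
   vertex 4.9 1.5 2.5
   vertex 3.6 3.9 0.6
  endloop
 endfacet
 facet normal 0.903 0.382 0.198
  outer loop
   vertex 4.0 4.2 1.4
   vertex 3.3 4.3 4.4
   vertex 4.9 1.5 2.5
  endloop
 endfacet
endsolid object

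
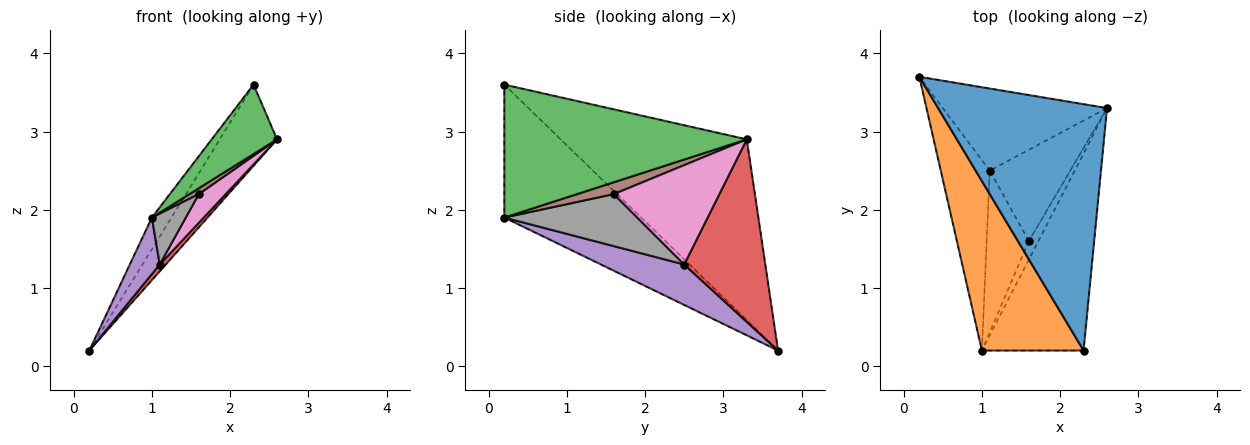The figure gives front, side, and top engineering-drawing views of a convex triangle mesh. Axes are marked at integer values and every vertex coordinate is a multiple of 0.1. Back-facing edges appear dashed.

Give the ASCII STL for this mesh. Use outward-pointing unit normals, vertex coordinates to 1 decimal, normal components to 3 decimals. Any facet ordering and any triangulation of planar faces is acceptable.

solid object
 facet normal -0.713 0.219 0.666
  outer loop
   vertex 2.3 0.2 3.6
   vertex 2.6 3.3 2.9
   vertex 0.2 3.7 0.2
  endloop
 endfacet
 facet normal -0.789 0.113 0.604
  outer loop
   vertex 2.3 0.2 3.6
   vertex 0.2 3.7 0.2
   vertex 1.0 0.2 1.9
  endloop
 endfacet
 facet normal 0.777 -0.209 -0.594
  outer loop
   vertex 2.3 0.2 3.6
   vertex 1.0 0.2 1.9
   vertex 2.6 3.3 2.9
  endloop
 endfacet
 facet normal 0.742 -0.056 -0.668
  outer loop
   vertex 1.1 2.5 1.3
   vertex 0.2 3.7 0.2
   vertex 2.6 3.3 2.9
  endloop
 endfacet
 facet normal 0.621 -0.223 -0.751
  outer loop
   vertex 1.1 2.5 1.3
   vertex 1.0 0.2 1.9
   vertex 0.2 3.7 0.2
  endloop
 endfacet
 facet normal 0.763 -0.195 -0.617
  outer loop
   vertex 1.6 1.6 2.2
   vertex 2.6 3.3 2.9
   vertex 1.0 0.2 1.9
  endloop
 endfacet
 facet normal 0.762 -0.194 -0.618
  outer loop
   vertex 1.6 1.6 2.2
   vertex 1.1 2.5 1.3
   vertex 2.6 3.3 2.9
  endloop
 endfacet
 facet normal 0.762 -0.194 -0.618
  outer loop
   vertex 1.6 1.6 2.2
   vertex 1.0 0.2 1.9
   vertex 1.1 2.5 1.3
  endloop
 endfacet
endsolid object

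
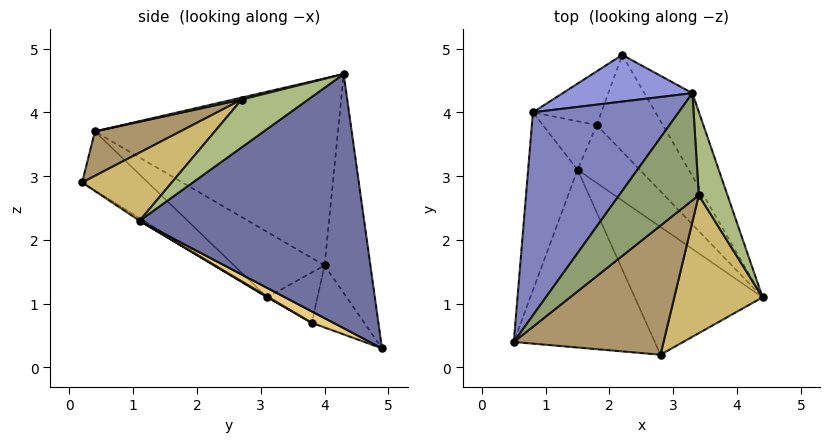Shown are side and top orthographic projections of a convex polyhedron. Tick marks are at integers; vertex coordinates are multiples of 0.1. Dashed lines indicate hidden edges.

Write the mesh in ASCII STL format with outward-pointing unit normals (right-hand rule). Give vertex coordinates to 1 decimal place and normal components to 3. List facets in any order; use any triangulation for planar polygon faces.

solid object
 facet normal 0.889 0.426 -0.168
  outer loop
   vertex 3.3 4.3 4.6
   vertex 4.4 1.1 2.3
   vertex 2.2 4.9 0.3
  endloop
 endfacet
 facet normal -0.726 0.391 0.566
  outer loop
   vertex 0.8 4.0 1.6
   vertex 0.5 0.4 3.7
   vertex 3.3 4.3 4.6
  endloop
 endfacet
 facet normal -0.374 0.901 0.221
  outer loop
   vertex 0.8 4.0 1.6
   vertex 3.3 4.3 4.6
   vertex 2.2 4.9 0.3
  endloop
 endfacet
 facet normal -0.767 -0.274 -0.580
  outer loop
   vertex 1.5 3.1 1.1
   vertex 0.5 0.4 3.7
   vertex 0.8 4.0 1.6
  endloop
 endfacet
 facet normal 0.024 -0.241 0.970
  outer loop
   vertex 3.4 2.7 4.2
   vertex 3.3 4.3 4.6
   vertex 0.5 0.4 3.7
  endloop
 endfacet
 facet normal 0.855 -0.075 0.513
  outer loop
   vertex 3.4 2.7 4.2
   vertex 4.4 1.1 2.3
   vertex 3.3 4.3 4.6
  endloop
 endfacet
 facet normal -0.309 -0.598 -0.740
  outer loop
   vertex 2.8 0.2 2.9
   vertex 0.5 0.4 3.7
   vertex 1.5 3.1 1.1
  endloop
 endfacet
 facet normal -0.017 -0.533 -0.846
  outer loop
   vertex 2.8 0.2 2.9
   vertex 1.5 3.1 1.1
   vertex 4.4 1.1 2.3
  endloop
 endfacet
 facet normal 0.247 -0.493 0.834
  outer loop
   vertex 2.8 0.2 2.9
   vertex 3.4 2.7 4.2
   vertex 0.5 0.4 3.7
  endloop
 endfacet
 facet normal 0.533 -0.487 0.691
  outer loop
   vertex 2.8 0.2 2.9
   vertex 4.4 1.1 2.3
   vertex 3.4 2.7 4.2
  endloop
 endfacet
 facet normal 0.157 -0.387 -0.908
  outer loop
   vertex 1.8 3.8 0.7
   vertex 2.2 4.9 0.3
   vertex 4.4 1.1 2.3
  endloop
 endfacet
 facet normal 0.013 -0.500 -0.866
  outer loop
   vertex 1.8 3.8 0.7
   vertex 4.4 1.1 2.3
   vertex 1.5 3.1 1.1
  endloop
 endfacet
 facet normal -0.672 -0.025 -0.741
  outer loop
   vertex 1.8 3.8 0.7
   vertex 0.8 4.0 1.6
   vertex 2.2 4.9 0.3
  endloop
 endfacet
 facet normal -0.677 -0.124 -0.725
  outer loop
   vertex 1.8 3.8 0.7
   vertex 1.5 3.1 1.1
   vertex 0.8 4.0 1.6
  endloop
 endfacet
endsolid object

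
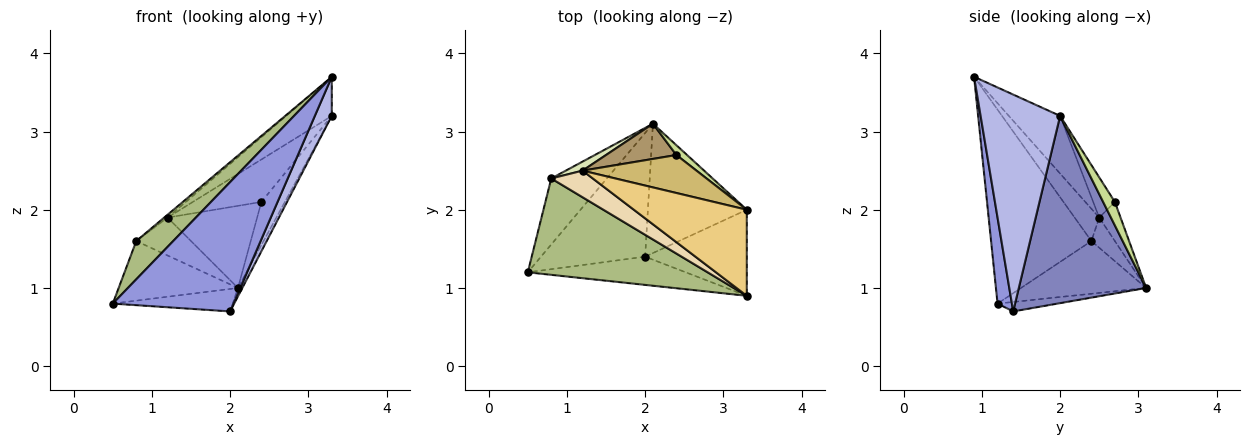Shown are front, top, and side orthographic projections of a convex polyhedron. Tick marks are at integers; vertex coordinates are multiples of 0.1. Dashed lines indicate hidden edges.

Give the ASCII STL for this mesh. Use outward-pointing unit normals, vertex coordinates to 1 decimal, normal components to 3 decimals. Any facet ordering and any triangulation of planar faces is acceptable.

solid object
 facet normal -0.089 0.178 -0.980
  outer loop
   vertex 2.0 1.4 0.7
   vertex 0.5 1.2 0.8
   vertex 2.1 3.1 1.0
  endloop
 endfacet
 facet normal 0.884 0.030 -0.467
  outer loop
   vertex 2.0 1.4 0.7
   vertex 2.1 3.1 1.0
   vertex 3.3 2.0 3.2
  endloop
 endfacet
 facet normal 0.115 -0.971 -0.212
  outer loop
   vertex 3.3 0.9 3.7
   vertex 0.5 1.2 0.8
   vertex 2.0 1.4 0.7
  endloop
 endfacet
 facet normal 0.889 -0.189 -0.417
  outer loop
   vertex 3.3 0.9 3.7
   vertex 2.0 1.4 0.7
   vertex 3.3 2.0 3.2
  endloop
 endfacet
 facet normal -0.575 0.548 -0.607
  outer loop
   vertex 0.8 2.4 1.6
   vertex 2.1 3.1 1.0
   vertex 0.5 1.2 0.8
  endloop
 endfacet
 facet normal -0.708 -0.261 0.656
  outer loop
   vertex 0.8 2.4 1.6
   vertex 0.5 1.2 0.8
   vertex 3.3 0.9 3.7
  endloop
 endfacet
 facet normal 0.438 0.877 0.199
  outer loop
   vertex 2.4 2.7 2.1
   vertex 3.3 2.0 3.2
   vertex 2.1 3.1 1.0
  endloop
 endfacet
 facet normal -0.385 0.898 0.214
  outer loop
   vertex 1.2 2.5 1.9
   vertex 2.1 3.1 1.0
   vertex 0.8 2.4 1.6
  endloop
 endfacet
 facet normal -0.214 0.898 0.385
  outer loop
   vertex 1.2 2.5 1.9
   vertex 2.4 2.7 2.1
   vertex 2.1 3.1 1.0
  endloop
 endfacet
 facet normal -0.229 0.725 0.649
  outer loop
   vertex 1.2 2.5 1.9
   vertex 3.3 2.0 3.2
   vertex 2.4 2.7 2.1
  endloop
 endfacet
 facet normal -0.422 0.375 0.825
  outer loop
   vertex 1.2 2.5 1.9
   vertex 3.3 0.9 3.7
   vertex 3.3 2.0 3.2
  endloop
 endfacet
 facet normal -0.611 0.083 0.787
  outer loop
   vertex 1.2 2.5 1.9
   vertex 0.8 2.4 1.6
   vertex 3.3 0.9 3.7
  endloop
 endfacet
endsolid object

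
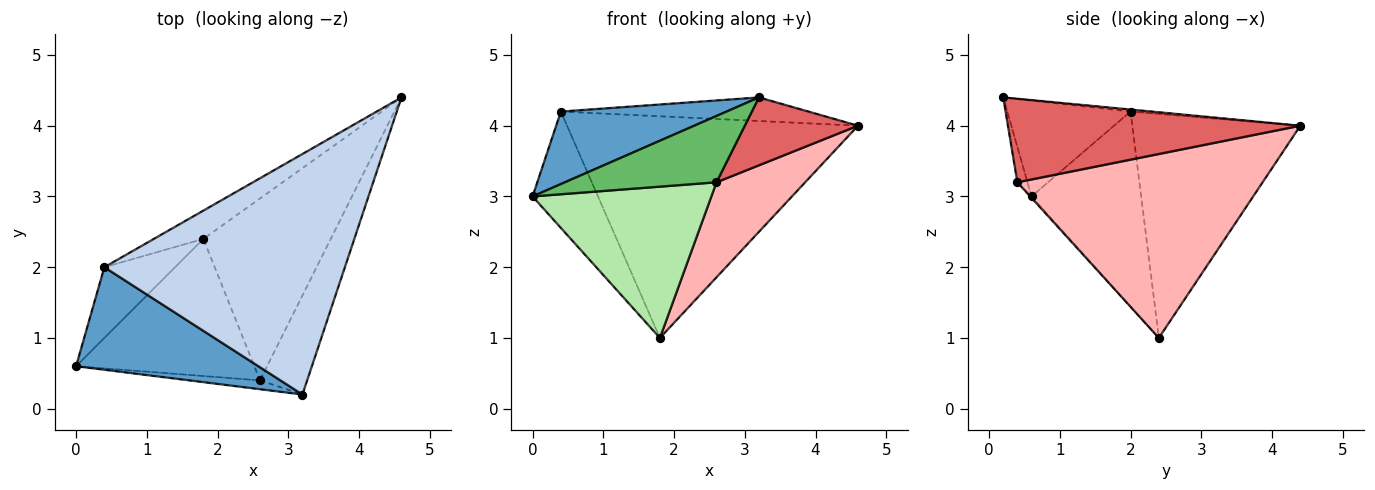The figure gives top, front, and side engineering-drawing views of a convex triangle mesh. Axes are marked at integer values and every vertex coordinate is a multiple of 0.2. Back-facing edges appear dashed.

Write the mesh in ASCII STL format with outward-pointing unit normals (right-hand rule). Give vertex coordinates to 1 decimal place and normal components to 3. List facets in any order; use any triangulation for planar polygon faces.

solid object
 facet normal -0.395 -0.530 0.750
  outer loop
   vertex 0.4 2.0 4.2
   vertex 0.0 0.6 3.0
   vertex 3.2 0.2 4.4
  endloop
 endfacet
 facet normal -0.008 0.098 0.995
  outer loop
   vertex 0.4 2.0 4.2
   vertex 3.2 0.2 4.4
   vertex 4.6 4.4 4.0
  endloop
 endfacet
 facet normal -0.820 0.489 -0.298
  outer loop
   vertex 0.4 2.0 4.2
   vertex 1.8 2.4 1.0
   vertex 0.0 0.6 3.0
  endloop
 endfacet
 facet normal -0.497 0.861 -0.110
  outer loop
   vertex 0.4 2.0 4.2
   vertex 4.6 4.4 4.0
   vertex 1.8 2.4 1.0
  endloop
 endfacet
 facet normal -0.066 -0.989 -0.132
  outer loop
   vertex 2.6 0.4 3.2
   vertex 3.2 0.2 4.4
   vertex 0.0 0.6 3.0
  endloop
 endfacet
 facet normal -0.005 -0.741 -0.672
  outer loop
   vertex 2.6 0.4 3.2
   vertex 0.0 0.6 3.0
   vertex 1.8 2.4 1.0
  endloop
 endfacet
 facet normal 0.825 -0.319 -0.466
  outer loop
   vertex 2.6 0.4 3.2
   vertex 4.6 4.4 4.0
   vertex 3.2 0.2 4.4
  endloop
 endfacet
 facet normal 0.788 -0.285 -0.546
  outer loop
   vertex 2.6 0.4 3.2
   vertex 1.8 2.4 1.0
   vertex 4.6 4.4 4.0
  endloop
 endfacet
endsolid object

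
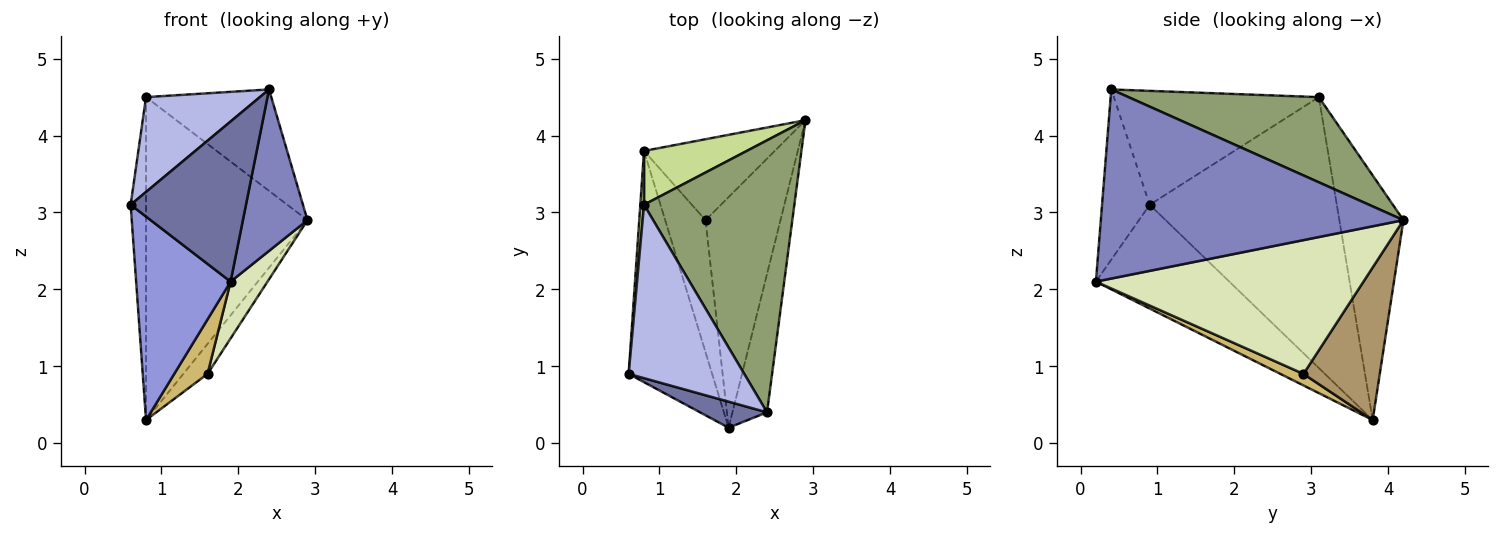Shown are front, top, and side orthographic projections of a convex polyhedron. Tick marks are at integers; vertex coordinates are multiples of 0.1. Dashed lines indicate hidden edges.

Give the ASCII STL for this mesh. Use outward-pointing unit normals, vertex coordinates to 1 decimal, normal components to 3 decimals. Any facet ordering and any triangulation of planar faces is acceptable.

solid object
 facet normal -0.378 -0.914 0.149
  outer loop
   vertex 1.9 0.2 2.1
   vertex 2.4 0.4 4.6
   vertex 0.6 0.9 3.1
  endloop
 endfacet
 facet normal 0.963 -0.205 -0.176
  outer loop
   vertex 1.9 0.2 2.1
   vertex 2.9 4.2 2.9
   vertex 2.4 0.4 4.6
  endloop
 endfacet
 facet normal -0.682 -0.483 -0.549
  outer loop
   vertex 0.8 3.8 0.3
   vertex 1.9 0.2 2.1
   vertex 0.6 0.9 3.1
  endloop
 endfacet
 facet normal -0.654 -0.363 0.664
  outer loop
   vertex 0.8 3.1 4.5
   vertex 0.6 0.9 3.1
   vertex 2.4 0.4 4.6
  endloop
 endfacet
 facet normal 0.469 0.309 0.828
  outer loop
   vertex 0.8 3.1 4.5
   vertex 2.4 0.4 4.6
   vertex 2.9 4.2 2.9
  endloop
 endfacet
 facet normal -0.997 0.082 0.014
  outer loop
   vertex 0.8 3.1 4.5
   vertex 0.8 3.8 0.3
   vertex 0.6 0.9 3.1
  endloop
 endfacet
 facet normal -0.364 0.919 0.153
  outer loop
   vertex 0.8 3.1 4.5
   vertex 2.9 4.2 2.9
   vertex 0.8 3.8 0.3
  endloop
 endfacet
 facet normal 0.866 -0.119 -0.485
  outer loop
   vertex 1.6 2.9 0.9
   vertex 2.9 4.2 2.9
   vertex 1.9 0.2 2.1
  endloop
 endfacet
 facet normal 0.738 0.235 -0.632
  outer loop
   vertex 1.6 2.9 0.9
   vertex 0.8 3.8 0.3
   vertex 2.9 4.2 2.9
  endloop
 endfacet
 facet normal 0.255 -0.369 -0.894
  outer loop
   vertex 1.6 2.9 0.9
   vertex 1.9 0.2 2.1
   vertex 0.8 3.8 0.3
  endloop
 endfacet
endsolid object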